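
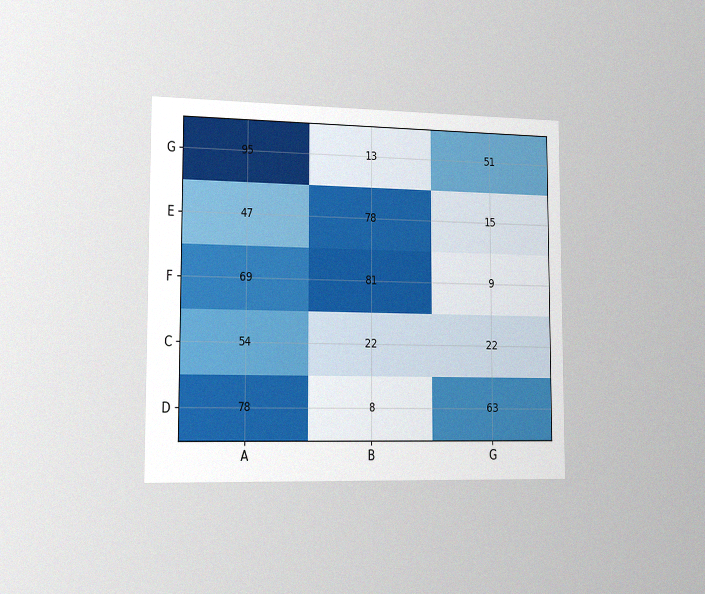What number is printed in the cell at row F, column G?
The chart is viewed slightly from the left, with some photo noise. The (F, G) cell reads 9.

9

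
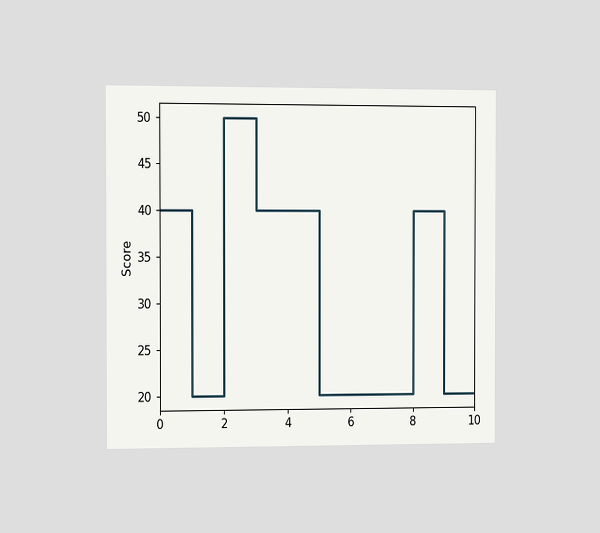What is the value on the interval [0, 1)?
The chart is viewed slightly from the left. On [0, 1) the step sits at 40.

40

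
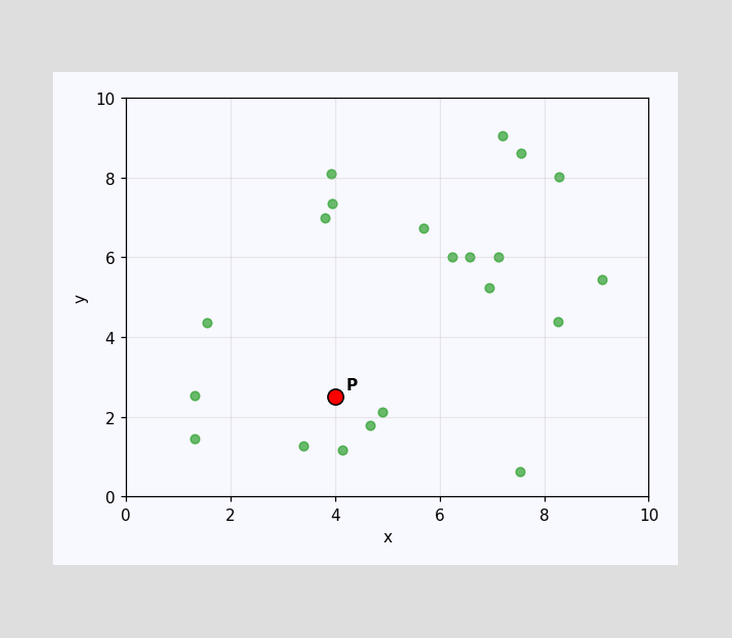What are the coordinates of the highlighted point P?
(4, 2.5)

Following the gridlines from P to each axis, P sits at (4, 2.5).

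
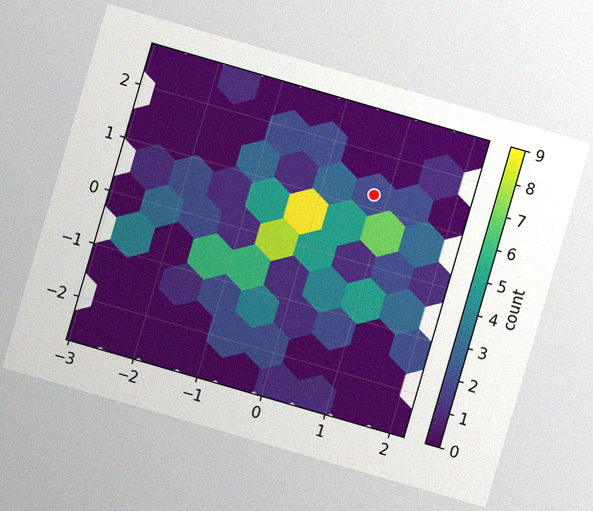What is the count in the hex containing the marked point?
The chart is tilted about 16° clockwise, with some photo noise. The marked hex reads 2 on the colorbar.

2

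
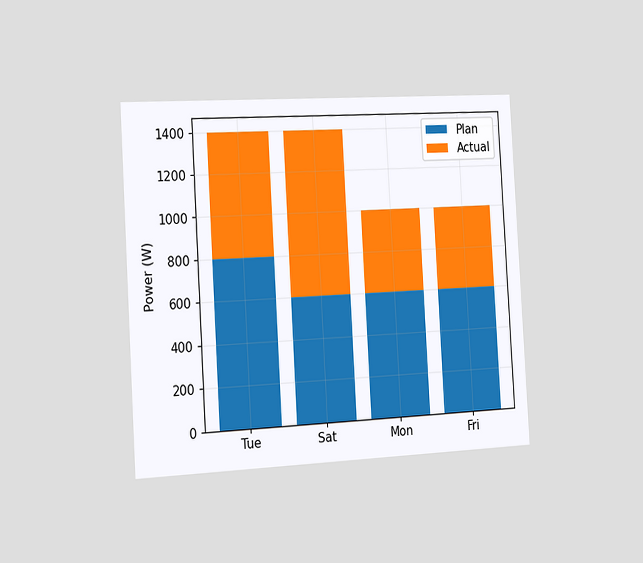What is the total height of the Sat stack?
The chart is tilted about 3° counter-clockwise and viewed slightly from the left. The Sat stack's top reaches 1400W on the y-axis.

1400W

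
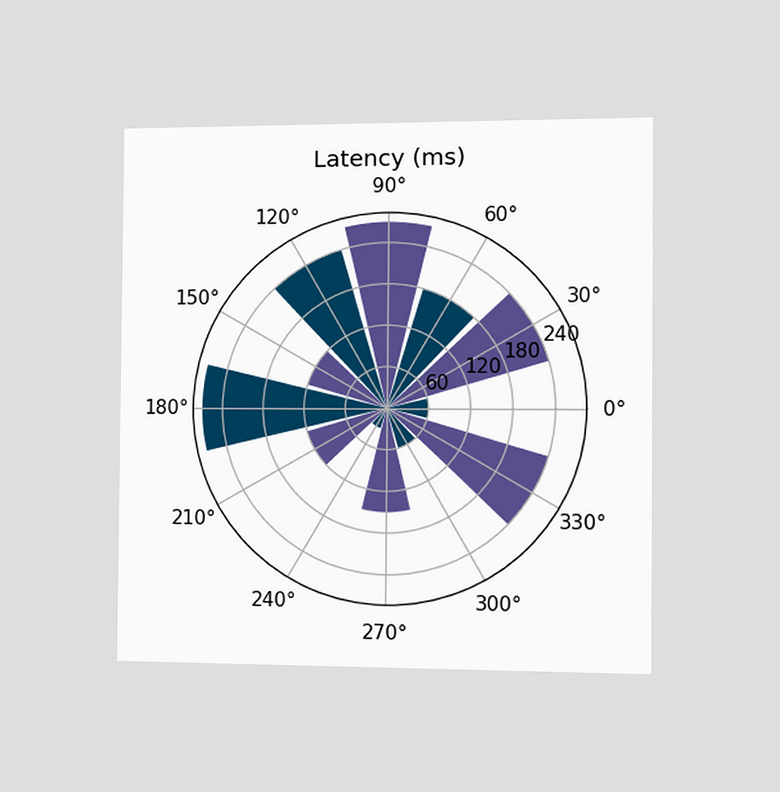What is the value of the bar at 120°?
240ms

The chart is viewed slightly from the right. The bar at 120° reaches 240ms on the radial axis.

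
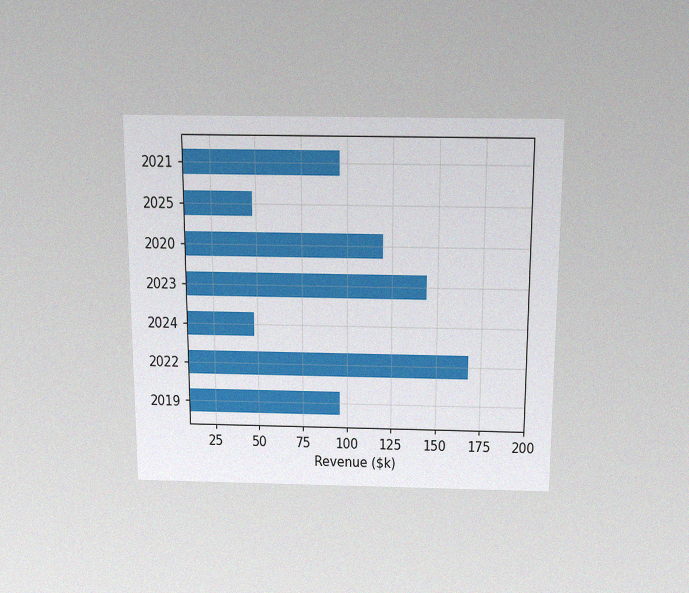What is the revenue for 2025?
$48k

The chart is viewed slightly from above, with some photo noise. Reading along the chart's x-axis, the 2025 bar reaches $48k.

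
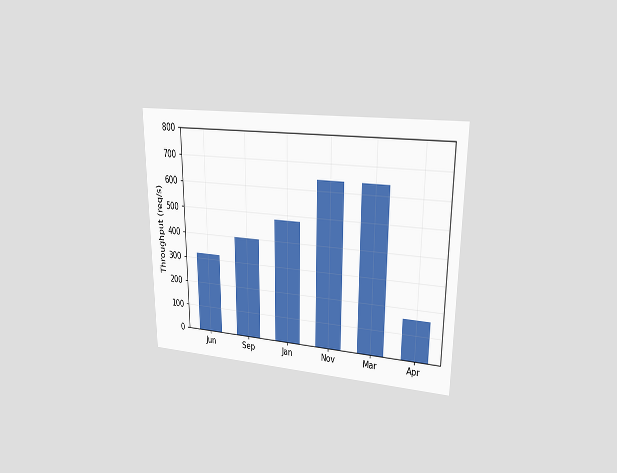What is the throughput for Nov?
640req/s

The chart is viewed at a slight angle. Reading along the chart's y-axis, the Nov bar reaches 640req/s.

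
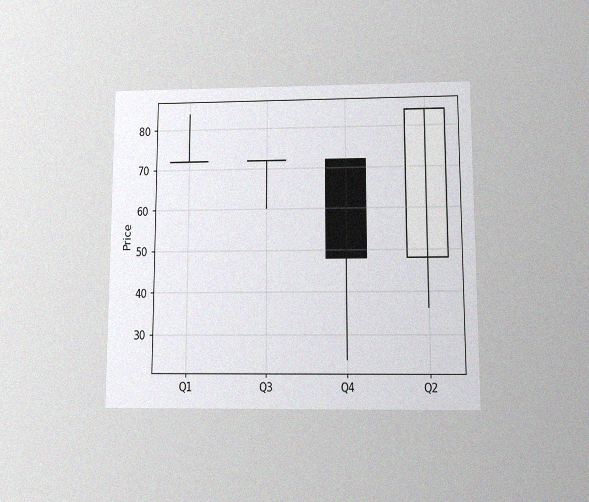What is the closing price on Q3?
The chart is viewed at a slight angle, with some photo noise. The Q3 candle closes at 72.

72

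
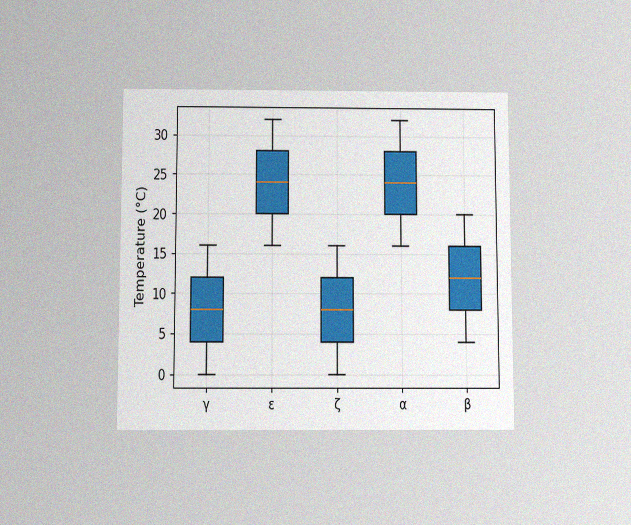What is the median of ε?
The chart is viewed slightly from below, with some photo noise. The median line in the ε box sits at 24°C.

24°C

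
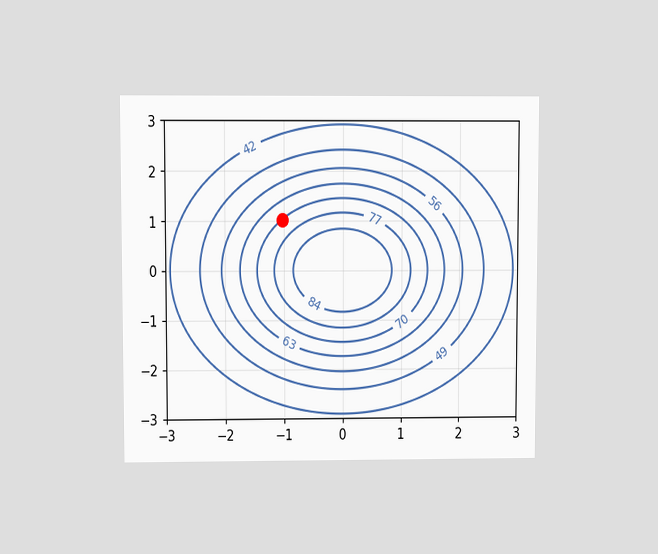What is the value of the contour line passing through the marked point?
The chart is viewed at a slight angle. The marked point sits on the contour labelled 70.

70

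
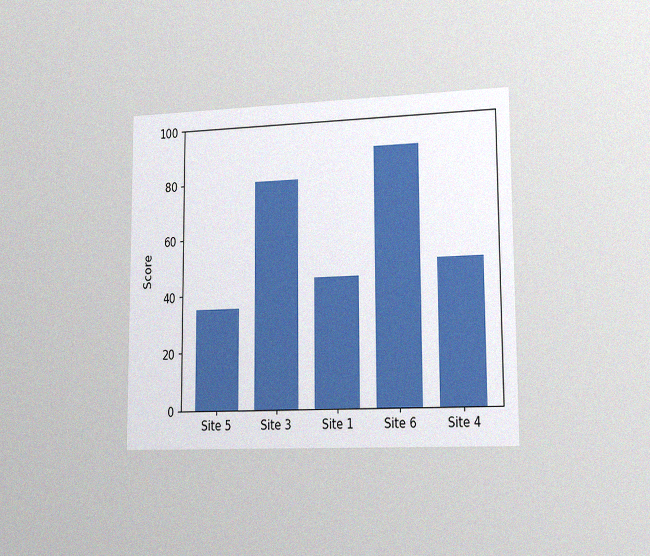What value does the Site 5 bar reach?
35

The chart is viewed slightly from the right, with some photo noise. Reading along the chart's y-axis, the Site 5 bar reaches 35.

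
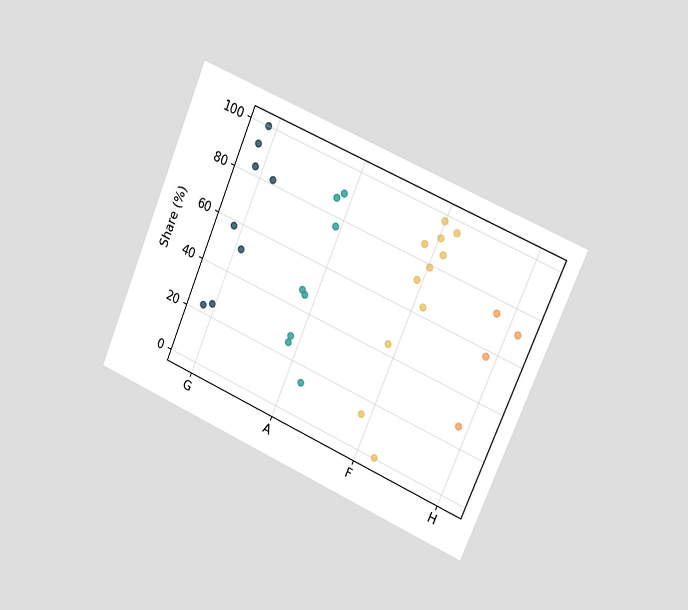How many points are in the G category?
The chart is tilted about 23° clockwise and viewed slightly from the right. Counting the markers in the G column gives 8.

8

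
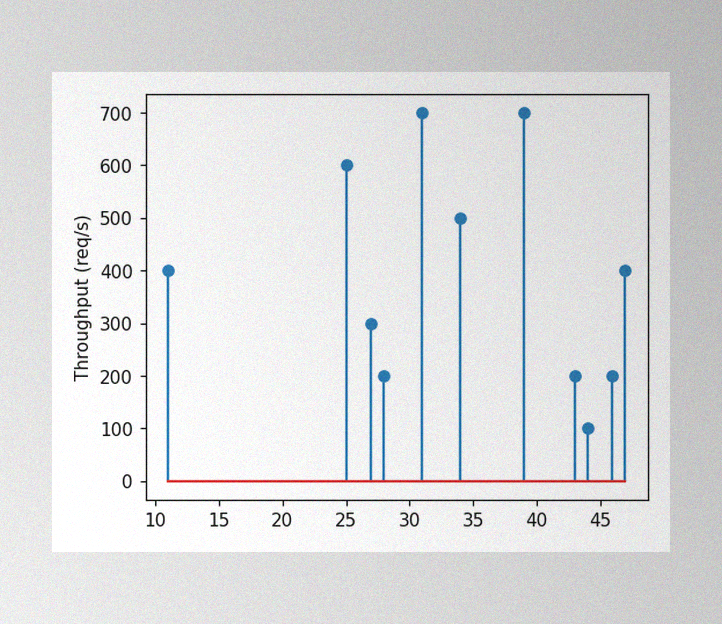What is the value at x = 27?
300req/s

The image has some photo noise and uneven lighting. The stem at x=27 reaches 300req/s.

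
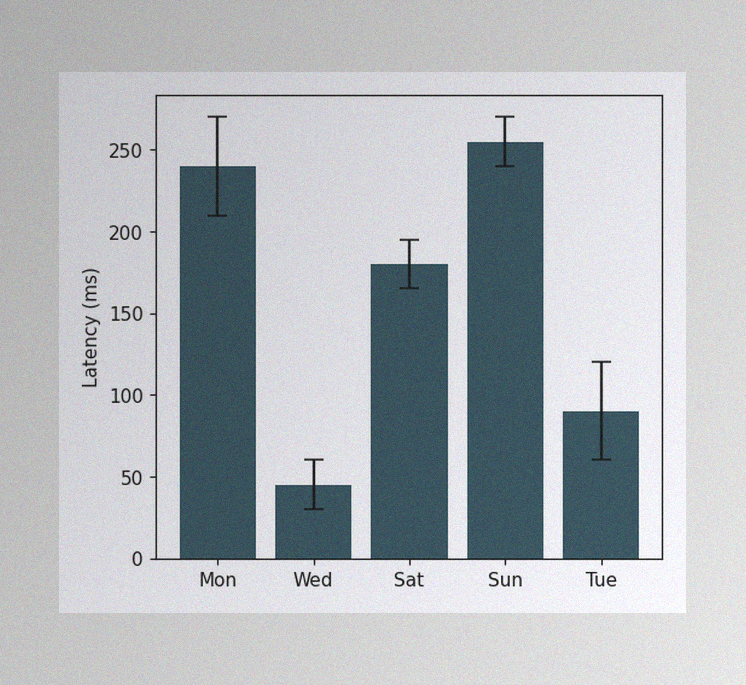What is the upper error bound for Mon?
The image has some photo noise and uneven lighting. The Mon bar's upper whisker reaches 270ms.

270ms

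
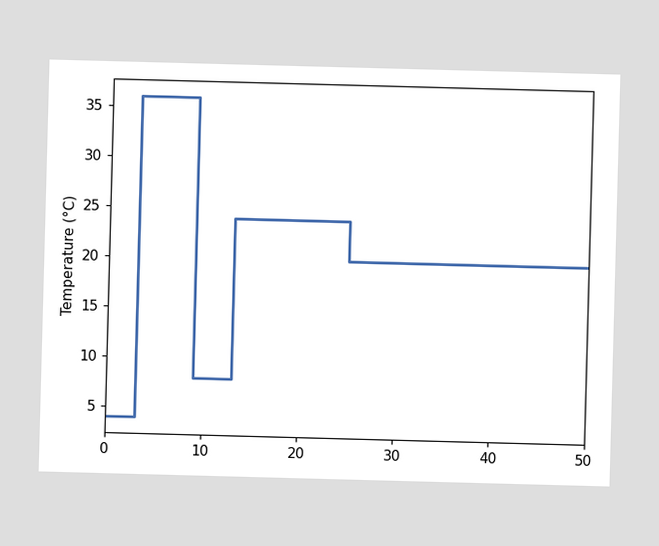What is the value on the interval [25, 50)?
On [25, 50) the step sits at 20°C.

20°C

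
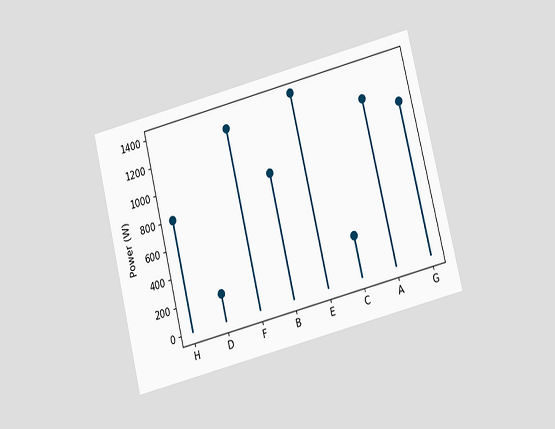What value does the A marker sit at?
The chart is tilted about 14° counter-clockwise and viewed at a slight angle. The A marker sits at 1200W.

1200W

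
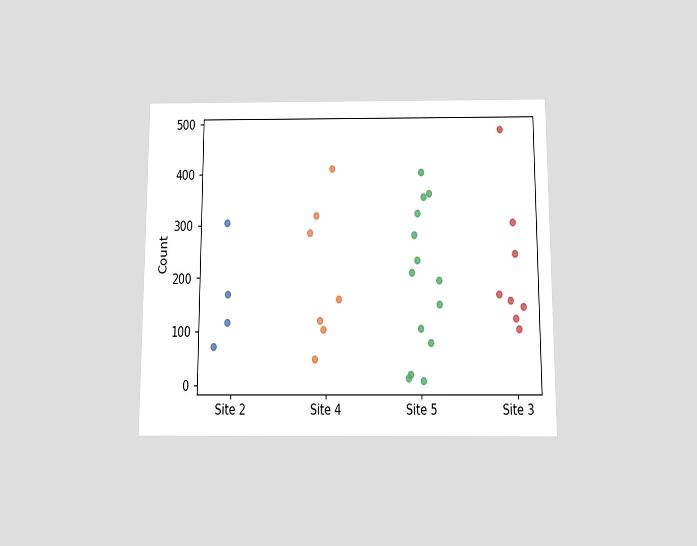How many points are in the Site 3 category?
8

The chart is viewed slightly from below. Counting the markers in the Site 3 column gives 8.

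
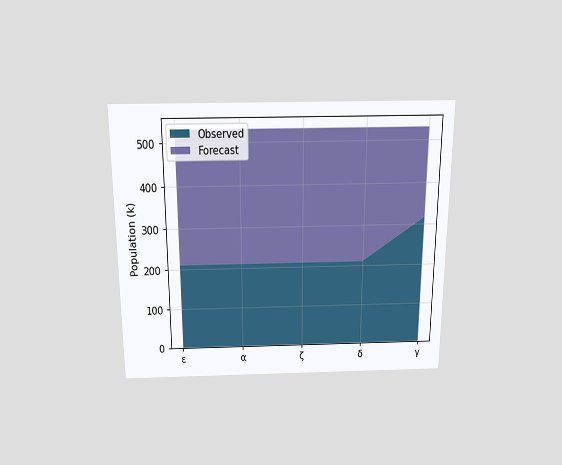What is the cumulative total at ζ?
The chart is viewed slightly from above. The stacked total at ζ reaches 530k.

530k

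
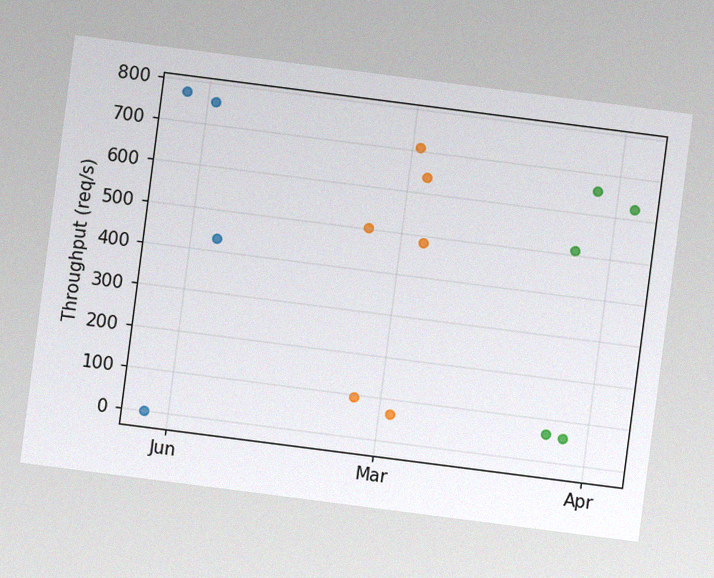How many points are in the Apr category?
5

The chart is tilted about 7° clockwise, with some photo noise. Counting the markers in the Apr column gives 5.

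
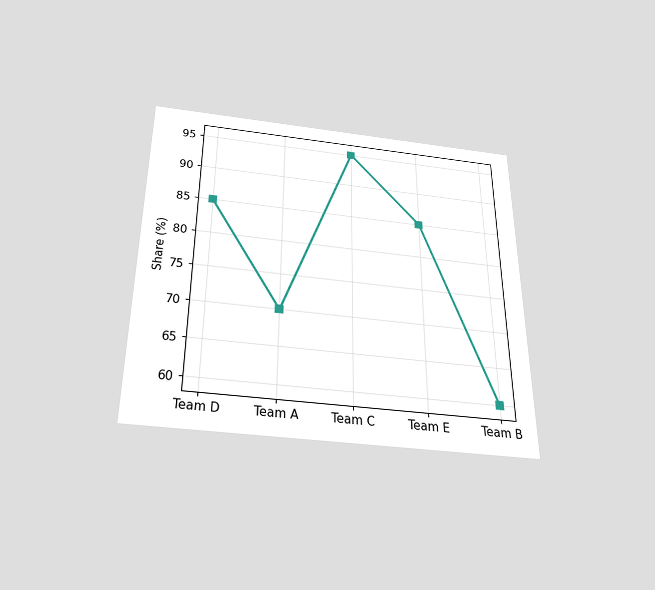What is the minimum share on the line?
60%

The chart is viewed slightly from below. The lowest point is at Team B, and reading across to the y-axis gives 60%.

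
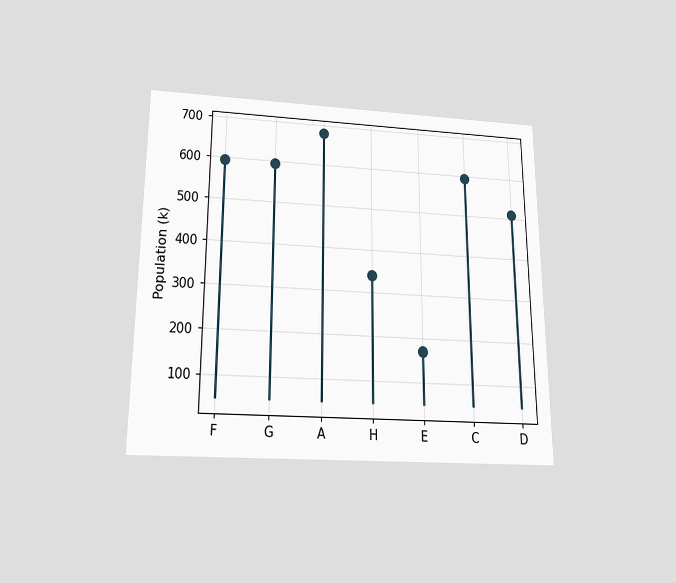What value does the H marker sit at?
The chart is viewed slightly from below. The H marker sits at 340k.

340k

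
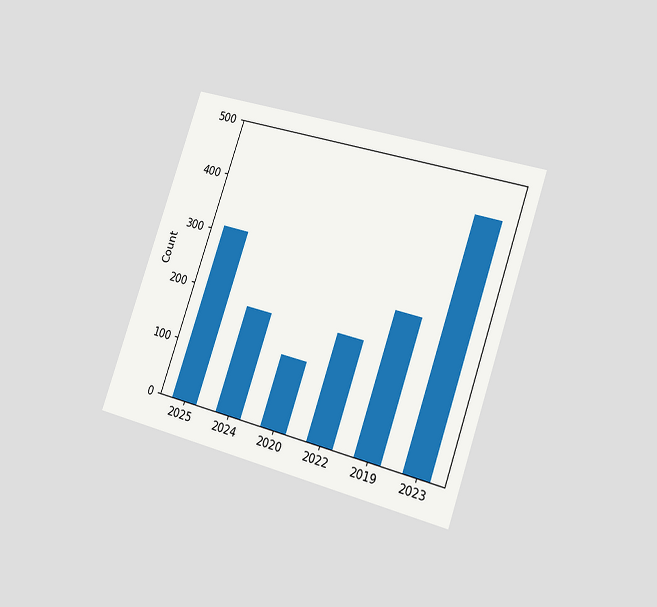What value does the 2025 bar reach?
310

The chart is tilted about 19° clockwise and viewed slightly from the right. Reading along the chart's y-axis, the 2025 bar reaches 310.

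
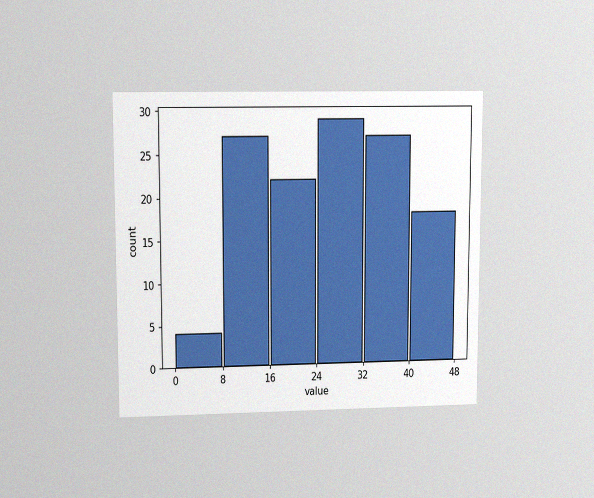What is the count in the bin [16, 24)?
The chart is viewed at a slight angle, with some photo noise. The [16, 24) bin has height 22.

22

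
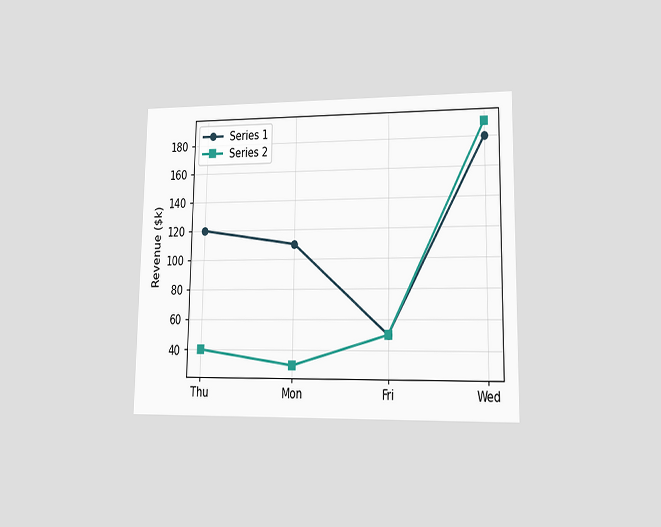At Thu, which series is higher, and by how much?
The chart is viewed at a slight angle. At Thu, Series 1 sits above the other line by $80k.

Series 1, by $80k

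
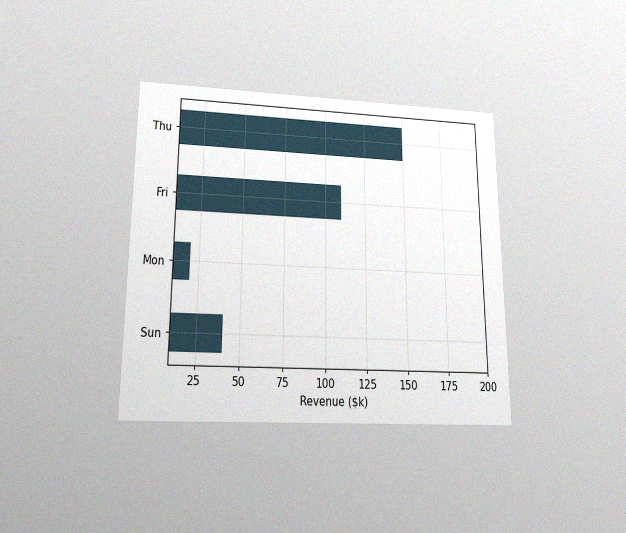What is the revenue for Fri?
$110k

The chart is viewed slightly from below, with some photo noise. Reading along the chart's x-axis, the Fri bar reaches $110k.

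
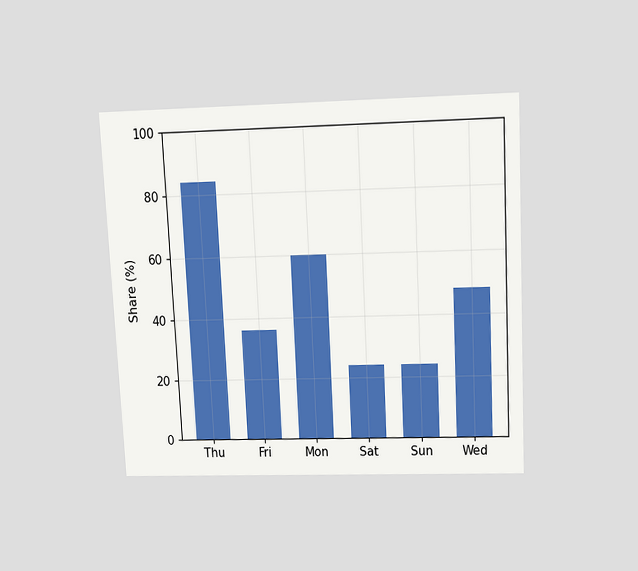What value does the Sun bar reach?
The chart is tilted about 3° counter-clockwise and viewed slightly from above. Reading along the chart's y-axis, the Sun bar reaches 24%.

24%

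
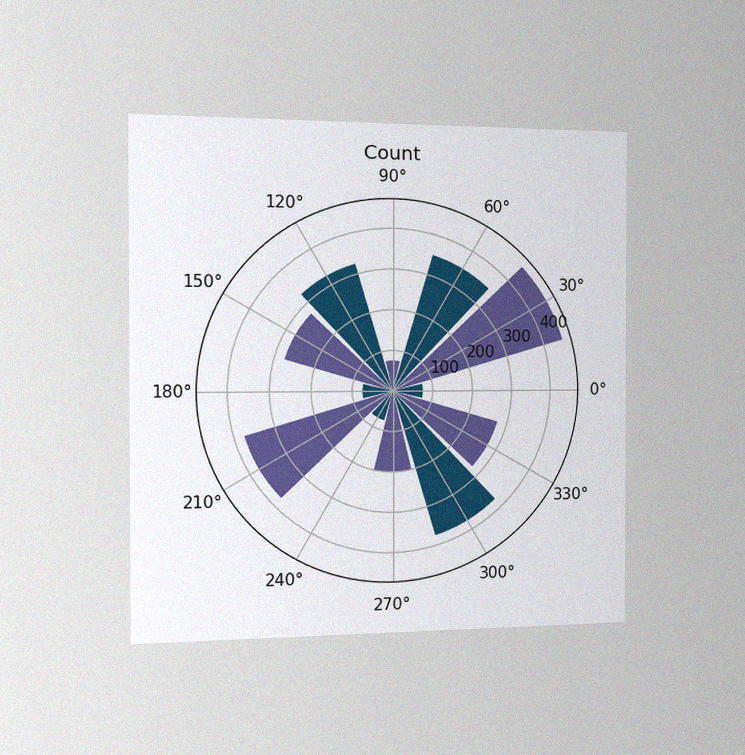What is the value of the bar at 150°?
The chart is viewed slightly from the left, with some photo noise. The bar at 150° reaches 275 on the radial axis.

275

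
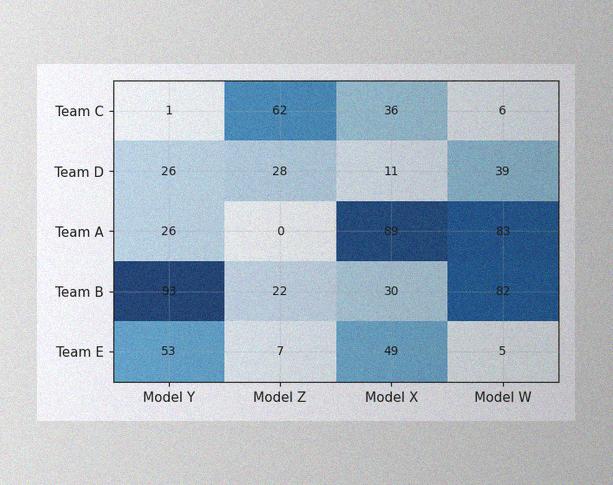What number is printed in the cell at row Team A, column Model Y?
The image has some photo noise and uneven lighting. The (Team A, Model Y) cell reads 26.

26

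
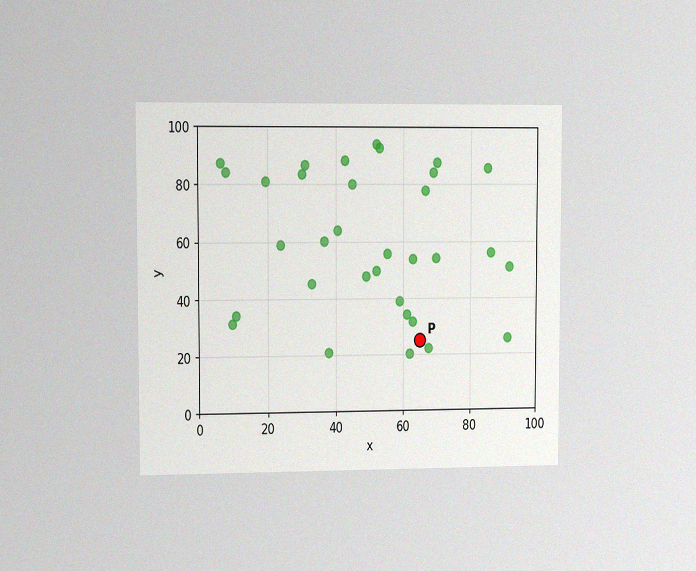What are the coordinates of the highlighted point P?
The chart is viewed slightly from the left, with some photo noise. Following the gridlines from P to each axis, P sits at (65, 25).

(65, 25)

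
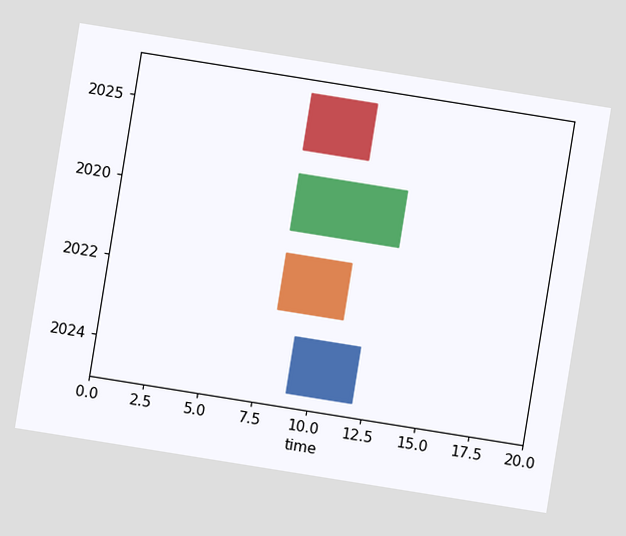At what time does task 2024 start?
The chart is tilted about 9° clockwise. The 2024 bar begins at t=9.

9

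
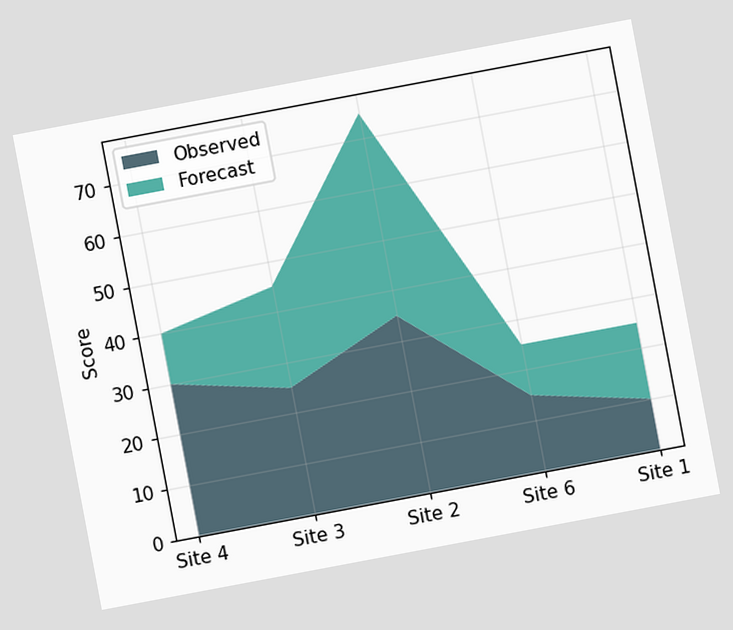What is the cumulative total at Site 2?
75

The chart is tilted about 11° counter-clockwise. The stacked total at Site 2 reaches 75.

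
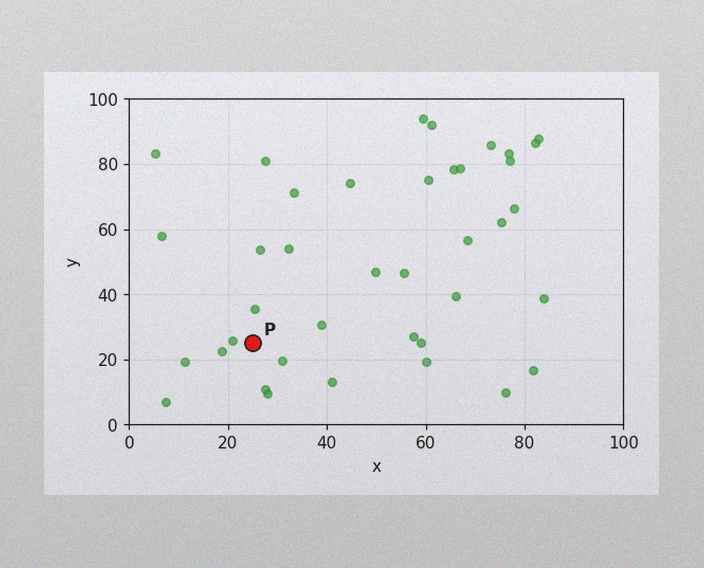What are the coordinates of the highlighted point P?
(25, 25)

The image has some photo noise and uneven lighting. Following the gridlines from P to each axis, P sits at (25, 25).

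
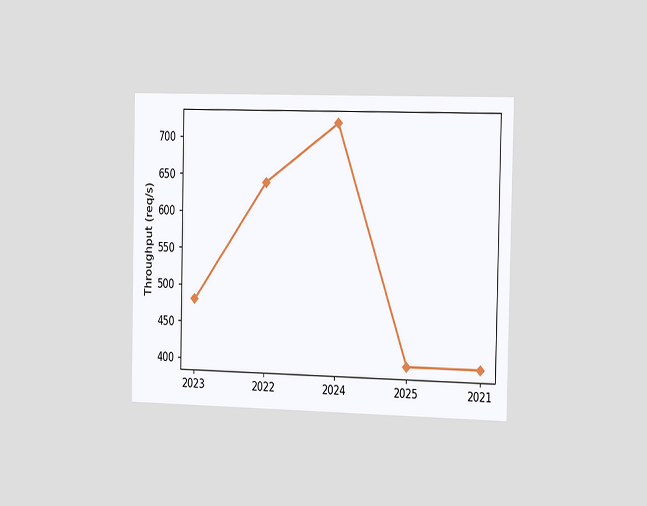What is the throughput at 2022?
The chart is viewed slightly from the right. At 2022, the line is at 640req/s.

640req/s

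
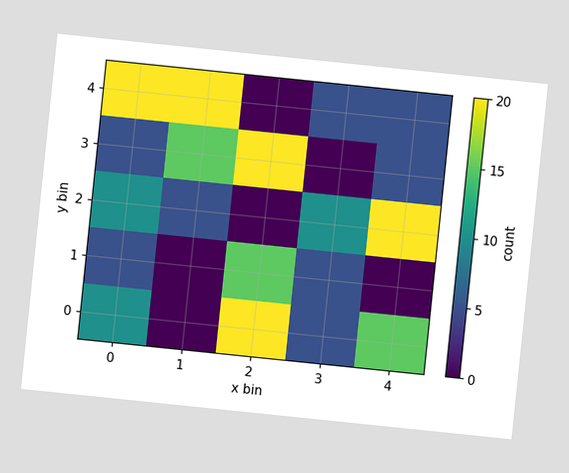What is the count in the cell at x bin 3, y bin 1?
5

The chart is tilted about 6° clockwise. Matching the cell (3, 1) against the colorbar gives 5.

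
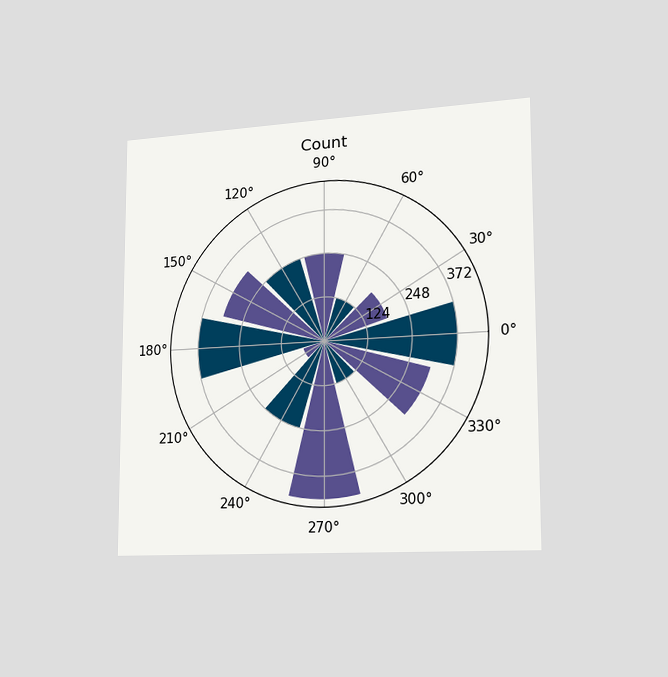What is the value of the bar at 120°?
248

The chart is viewed slightly from the right. The bar at 120° reaches 248 on the radial axis.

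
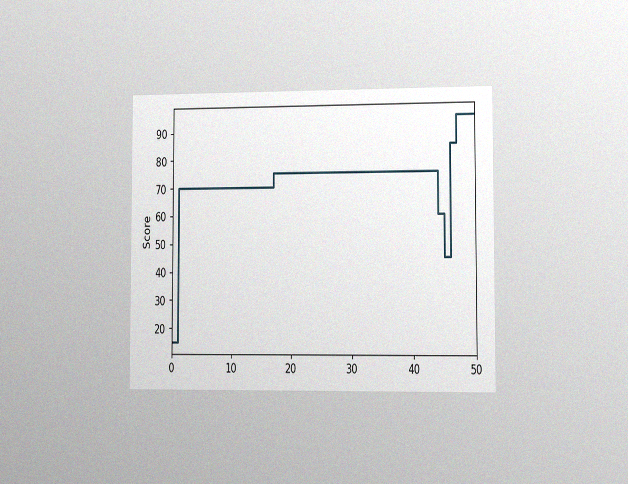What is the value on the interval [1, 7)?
70

The chart is viewed slightly from the right, with some photo noise. On [1, 7) the step sits at 70.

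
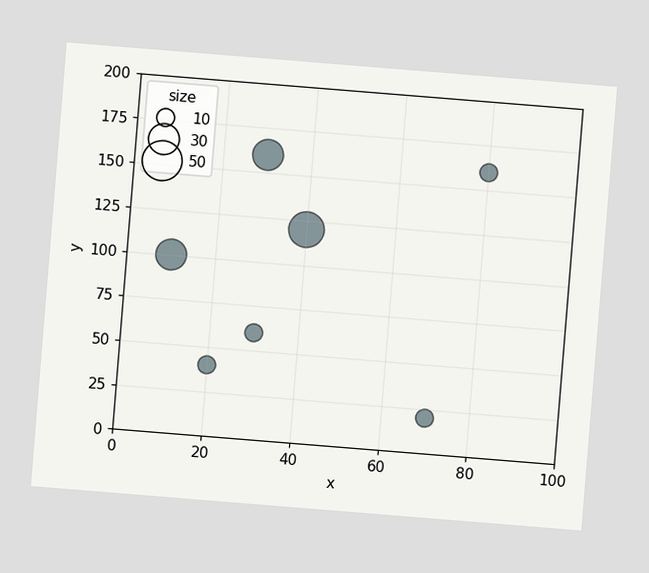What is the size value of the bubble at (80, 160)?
10

The chart is tilted about 5° clockwise. Matching the bubble at (80, 160) against the size legend gives 10.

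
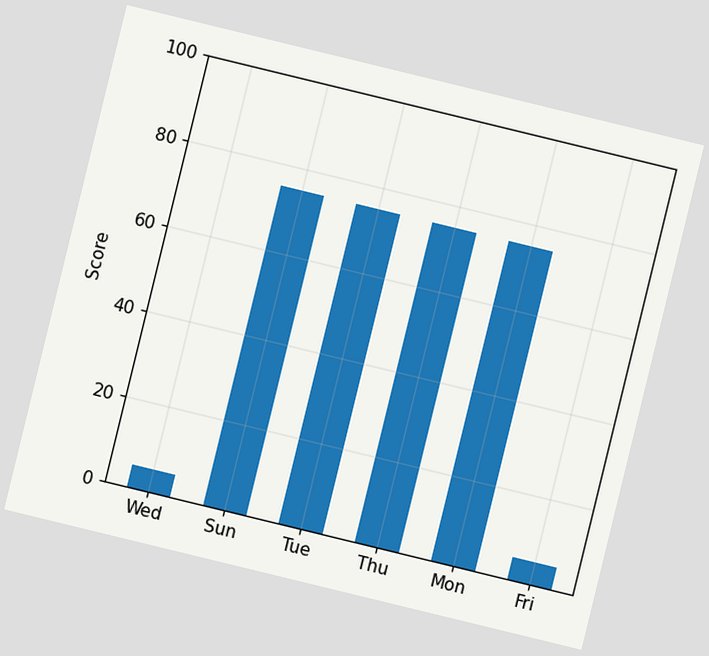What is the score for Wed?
The chart is tilted about 14° clockwise. Reading along the chart's y-axis, the Wed bar reaches 5.

5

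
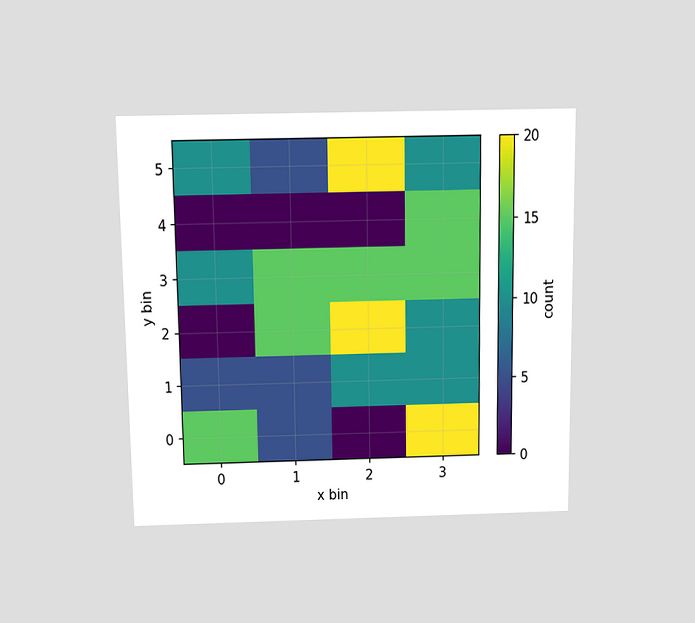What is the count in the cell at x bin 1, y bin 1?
The chart is viewed slightly from above. Matching the cell (1, 1) against the colorbar gives 5.

5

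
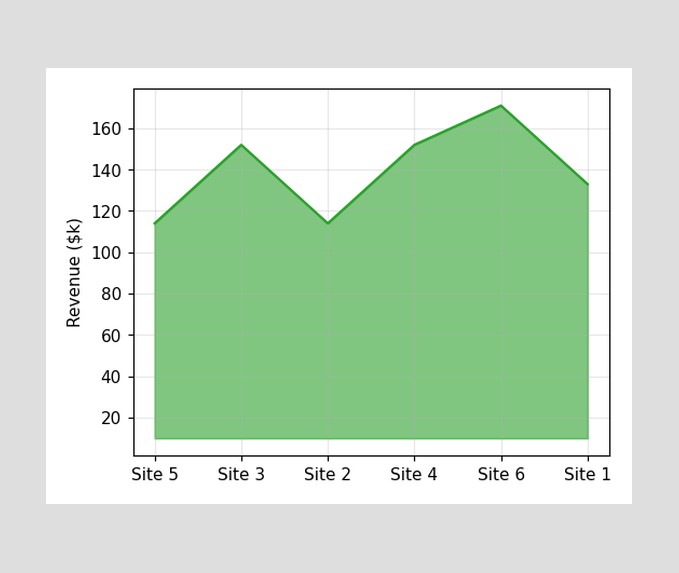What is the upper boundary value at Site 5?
$114k

At Site 5 the upper boundary is at $114k.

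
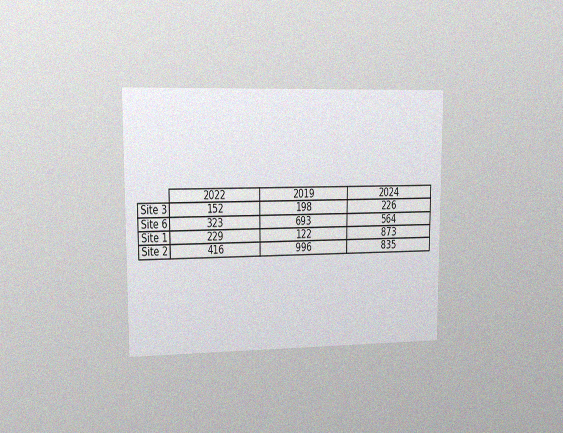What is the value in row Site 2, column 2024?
The chart is viewed slightly from the left, with some photo noise. The (Site 2, 2024) cell reads 835.

835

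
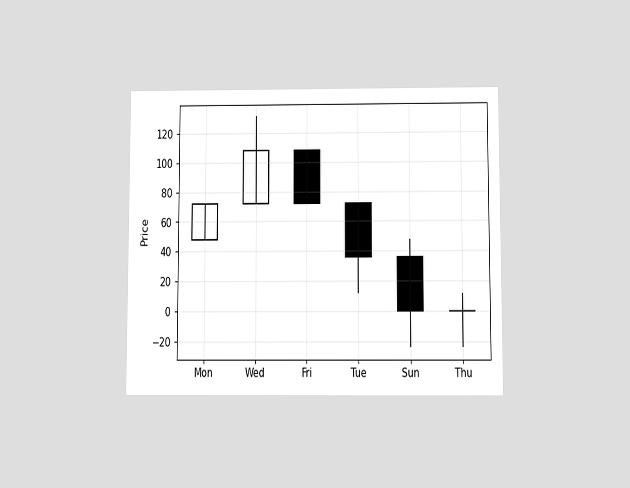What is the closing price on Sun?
The chart is viewed slightly from below. The Sun candle closes at 0.

0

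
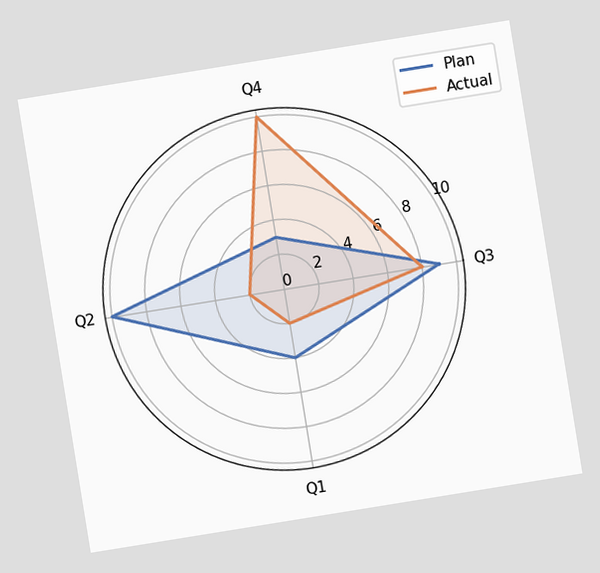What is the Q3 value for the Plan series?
9

The chart is tilted about 9° counter-clockwise. On the Q3 axis, Plan reaches 9.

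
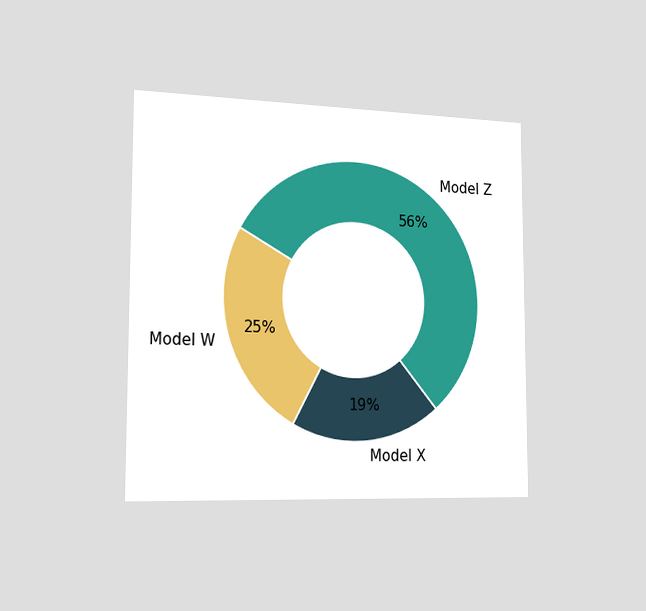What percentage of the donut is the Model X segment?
19%

The chart is viewed slightly from the left. The Model X segment takes up 19% of the ring.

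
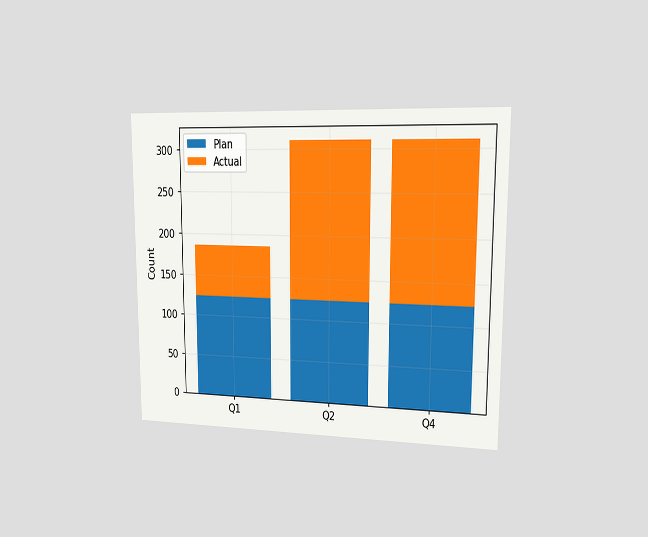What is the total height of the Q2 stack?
310

The chart is viewed slightly from the right. The Q2 stack's top reaches 310 on the y-axis.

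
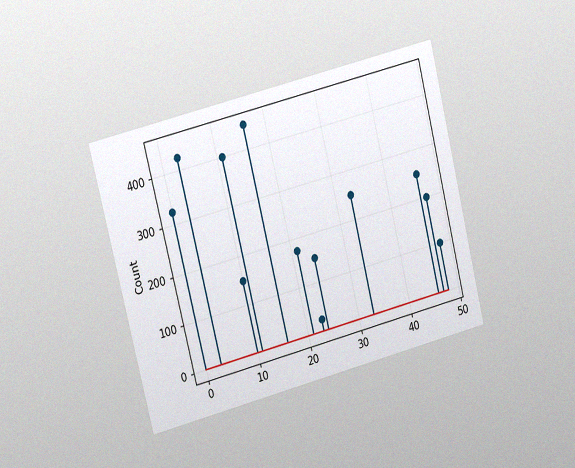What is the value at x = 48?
The chart is tilted about 14° counter-clockwise and viewed at a slight angle, with some photo noise. The stem at x=48 reaches 100.

100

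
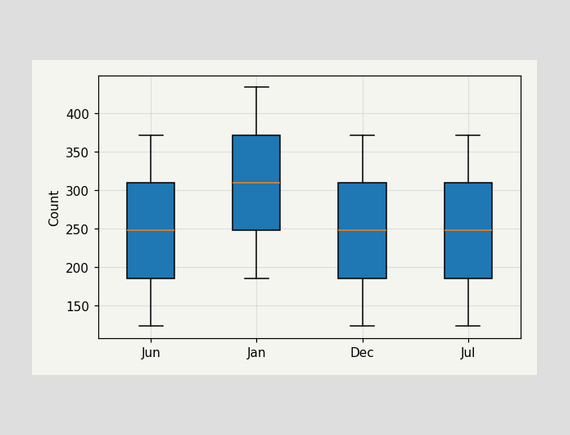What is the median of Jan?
310

The median line in the Jan box sits at 310.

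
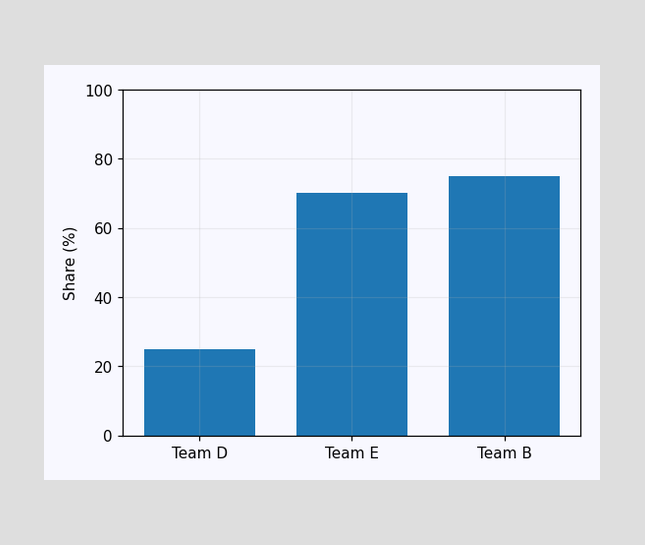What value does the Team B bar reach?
Reading along the chart's y-axis, the Team B bar reaches 75%.

75%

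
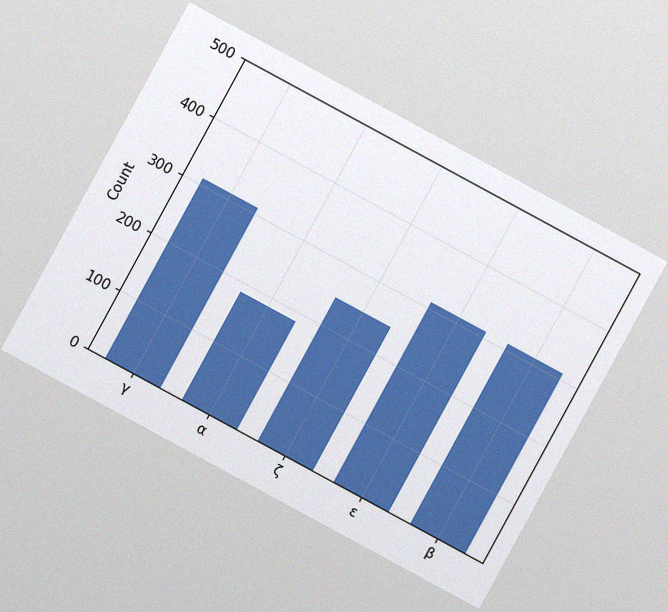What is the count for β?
310

The chart is tilted about 29° clockwise, with some photo noise. Reading along the chart's y-axis, the β bar reaches 310.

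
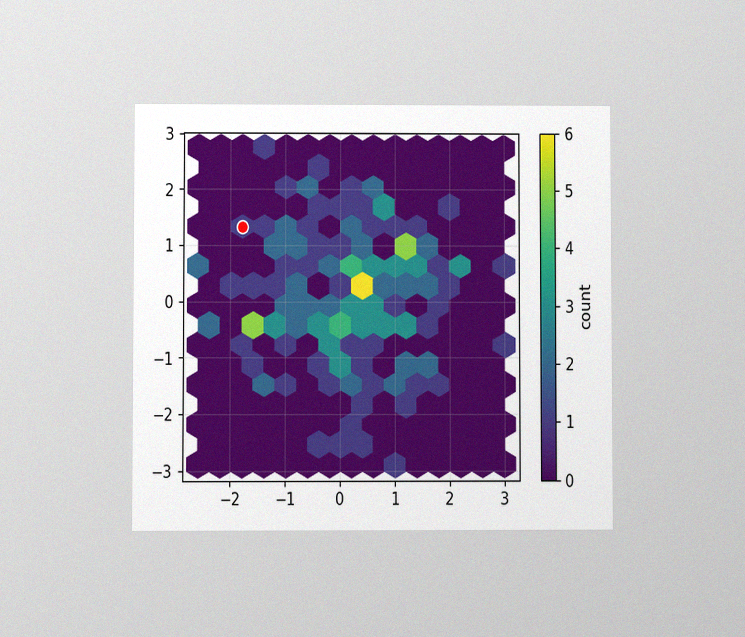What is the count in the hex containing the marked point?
The chart is viewed at a slight angle, with some photo noise. The marked hex reads 1 on the colorbar.

1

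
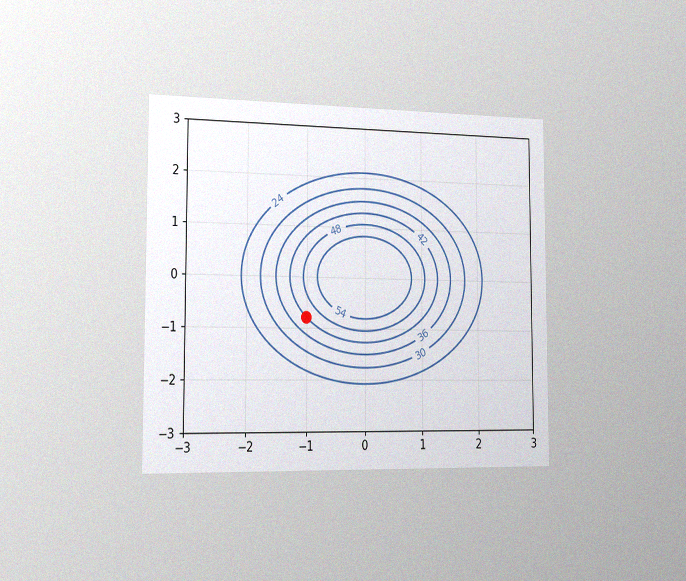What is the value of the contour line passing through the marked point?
42

The chart is viewed slightly from the left, with some photo noise. The marked point sits on the contour labelled 42.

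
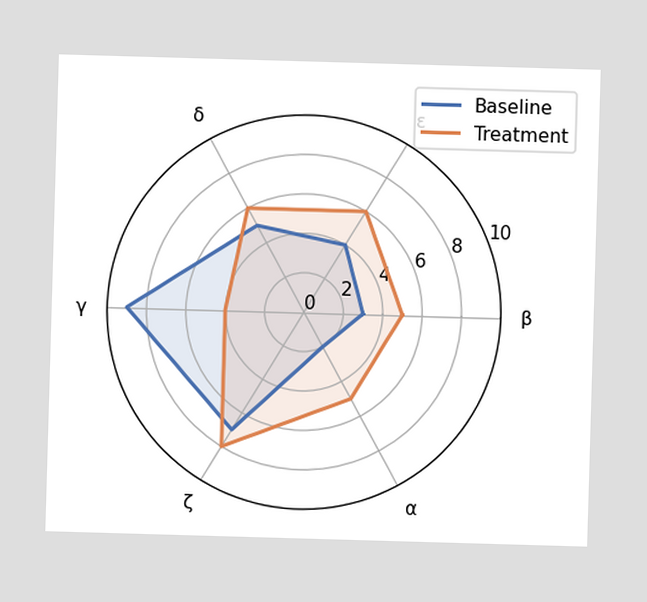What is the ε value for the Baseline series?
On the ε axis, Baseline reaches 4.

4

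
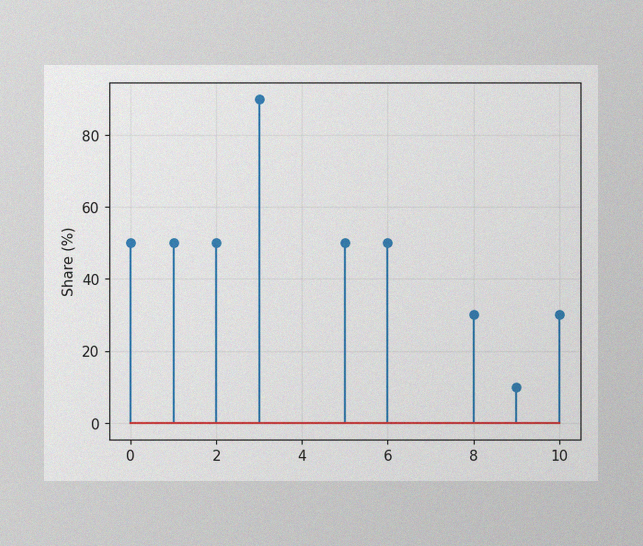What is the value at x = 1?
50%

The image has some photo noise and uneven lighting. The stem at x=1 reaches 50%.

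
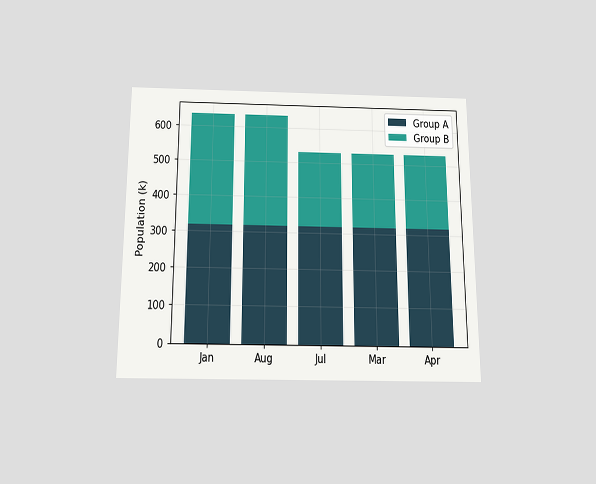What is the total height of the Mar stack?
530k

The chart is viewed slightly from below. The Mar stack's top reaches 530k on the y-axis.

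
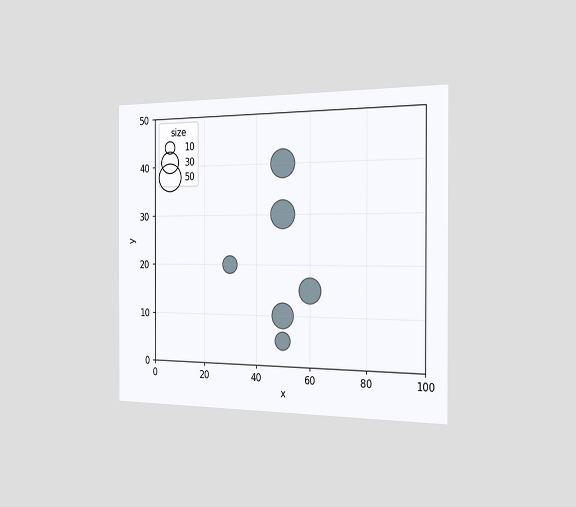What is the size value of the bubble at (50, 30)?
50

The chart is viewed slightly from the right. Matching the bubble at (50, 30) against the size legend gives 50.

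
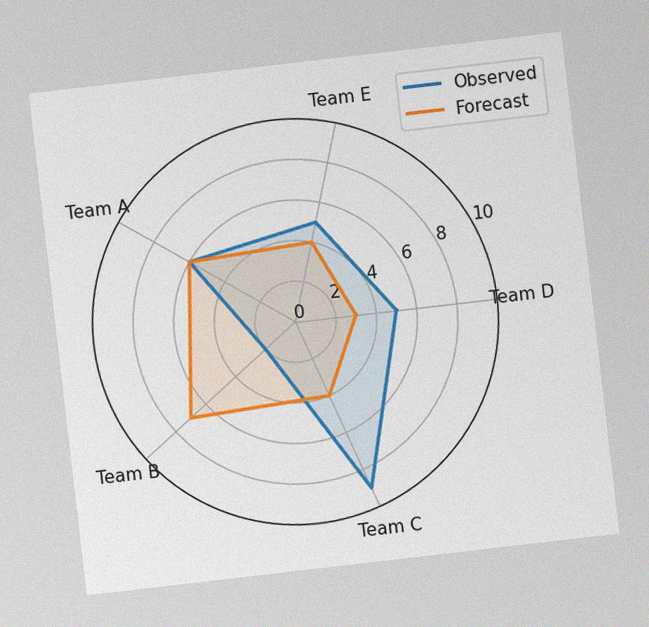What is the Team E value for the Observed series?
The chart is tilted about 7° counter-clockwise, with some photo noise. On the Team E axis, Observed reaches 5.

5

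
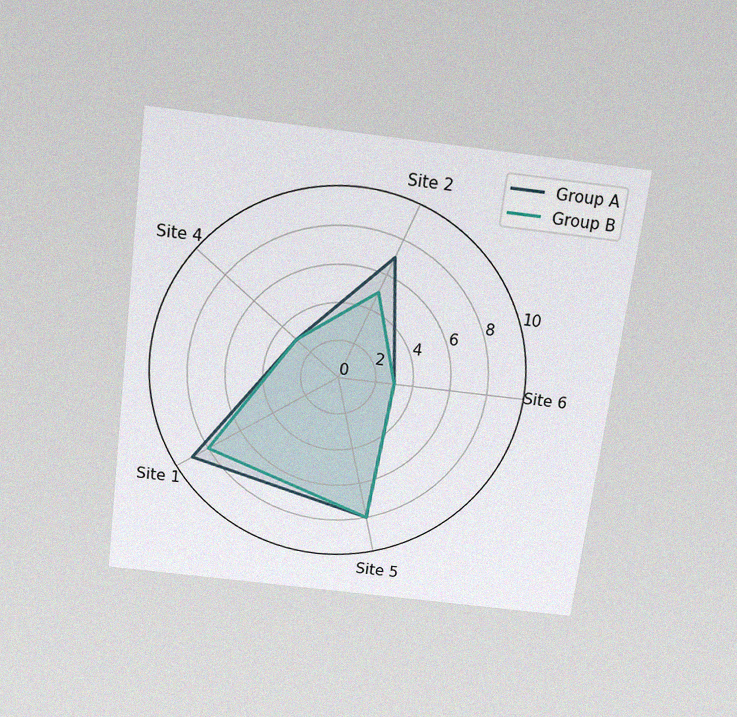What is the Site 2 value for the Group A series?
7

The chart is tilted about 7° clockwise and viewed slightly from above, with some photo noise. On the Site 2 axis, Group A reaches 7.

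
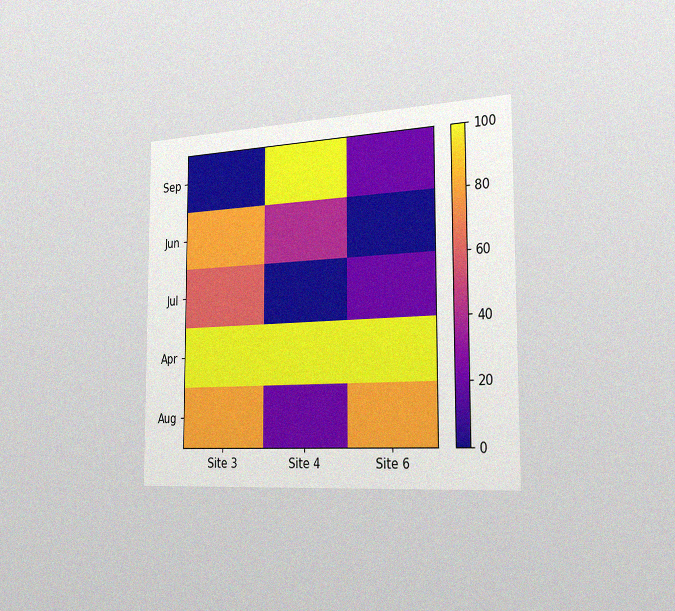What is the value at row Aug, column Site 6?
80

The chart is viewed slightly from the right, with some photo noise. Matching cell (Aug, Site 6) against the colorbar gives 80.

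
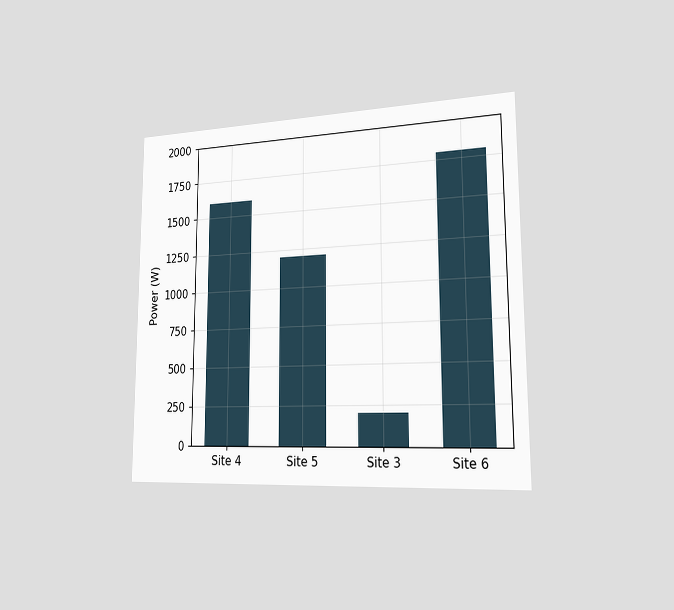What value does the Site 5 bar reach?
The chart is viewed slightly from the right. Reading along the chart's y-axis, the Site 5 bar reaches 1200W.

1200W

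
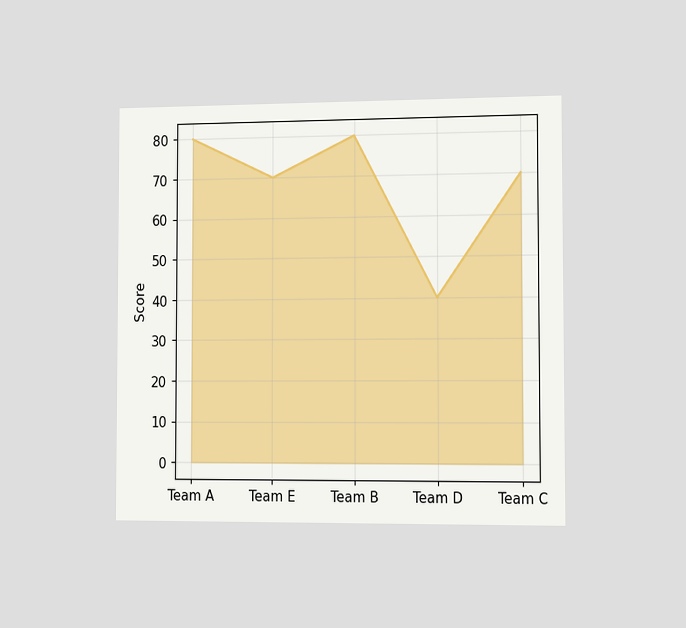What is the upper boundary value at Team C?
70

The chart is viewed slightly from the right. At Team C the upper boundary is at 70.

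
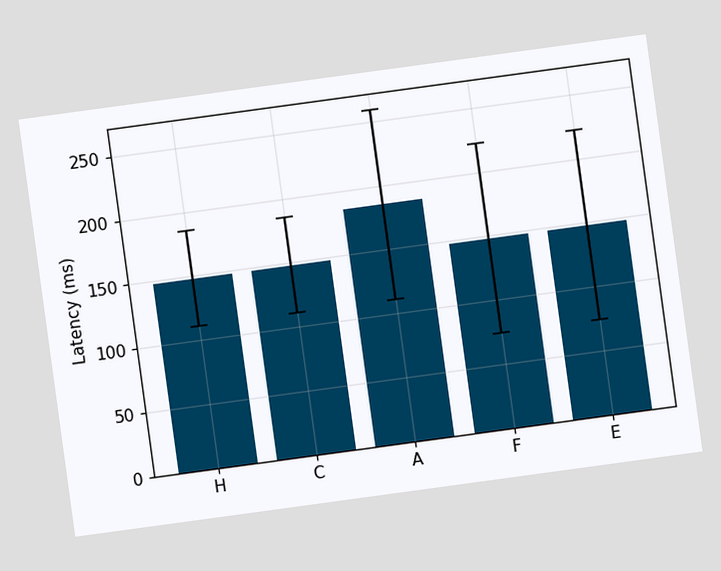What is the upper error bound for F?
The chart is tilted about 8° counter-clockwise. The F bar's upper whisker reaches 222ms.

222ms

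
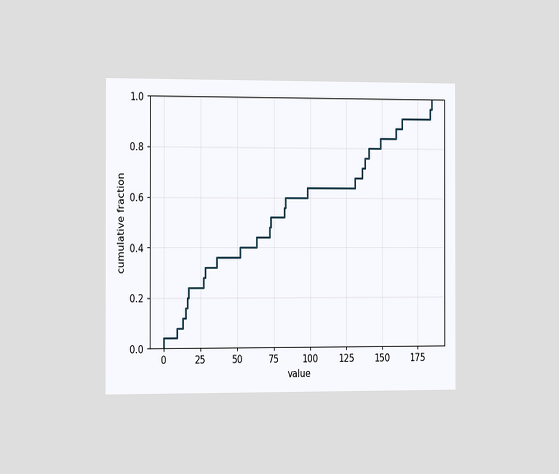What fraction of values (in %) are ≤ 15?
16%

The chart is viewed slightly from the left. At x=15 the ECDF step is at 16%.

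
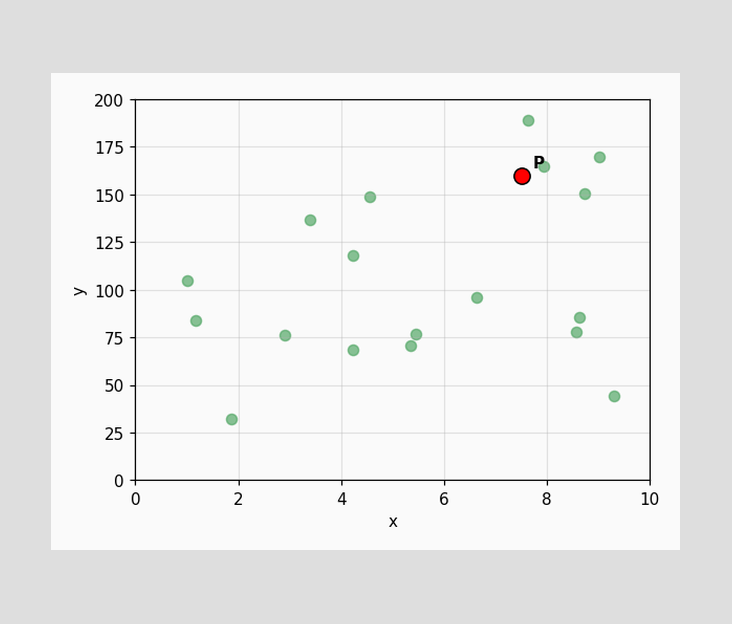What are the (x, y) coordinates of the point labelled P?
(7.5, 160)

Following the gridlines from P to each axis, P sits at (7.5, 160).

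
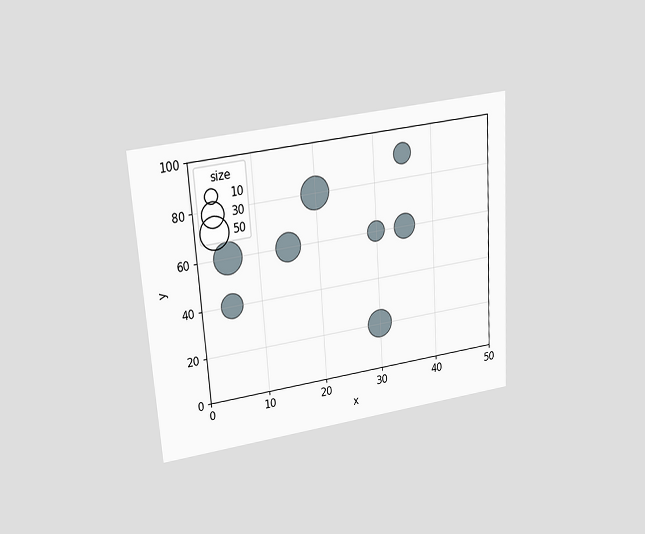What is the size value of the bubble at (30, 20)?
The chart is tilted about 4° counter-clockwise and viewed slightly from above. Matching the bubble at (30, 20) against the size legend gives 40.

40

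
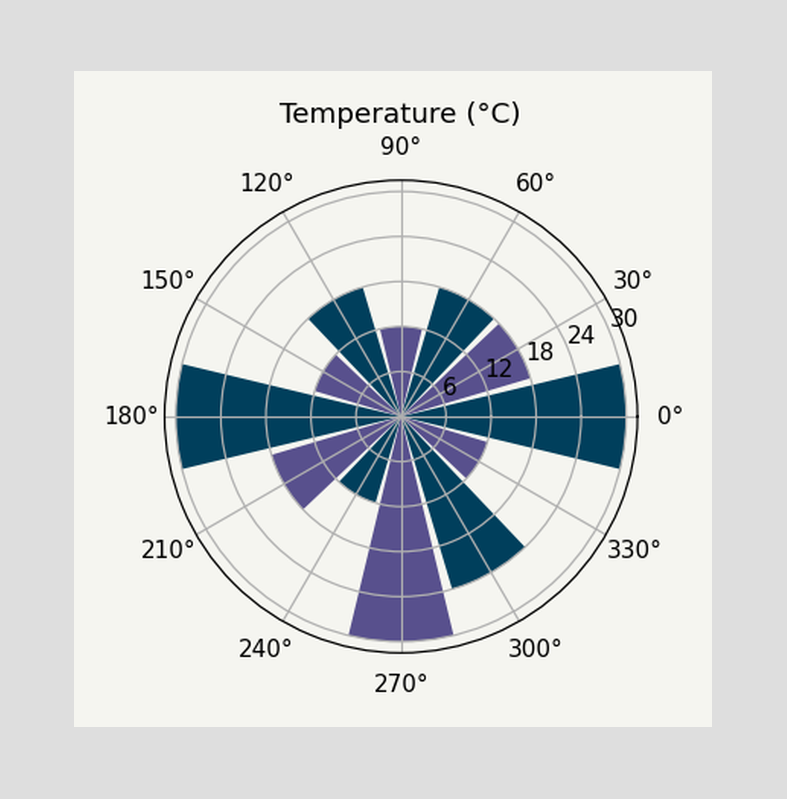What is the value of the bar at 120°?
The bar at 120° reaches 18°C on the radial axis.

18°C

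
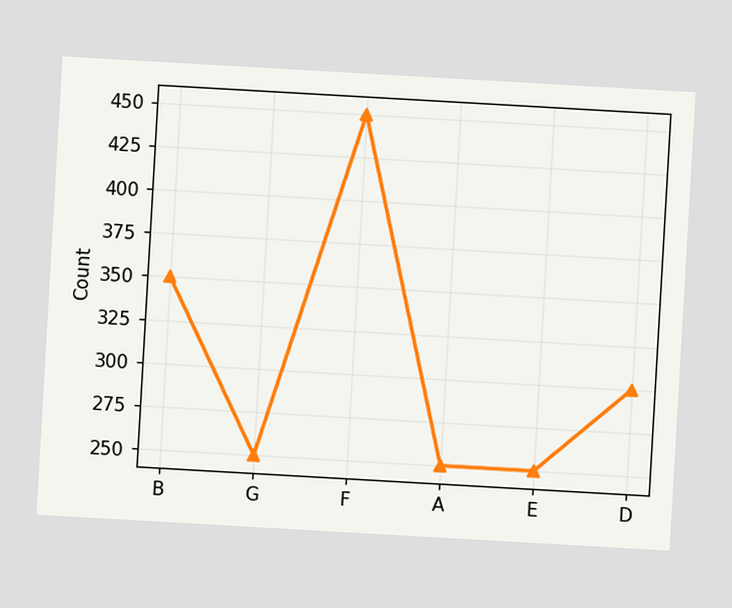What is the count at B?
350

The chart is tilted about 3° clockwise. At B, the line is at 350.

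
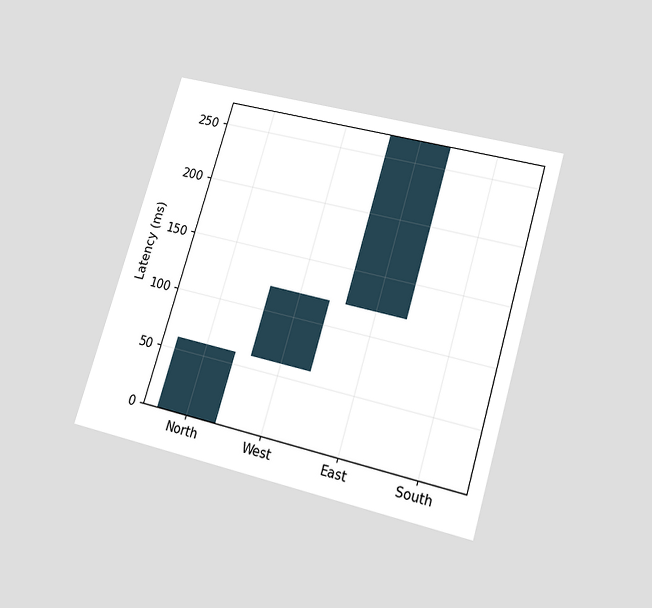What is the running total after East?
270ms

The chart is tilted about 16° clockwise and viewed slightly from below. After East the running total reaches 270ms.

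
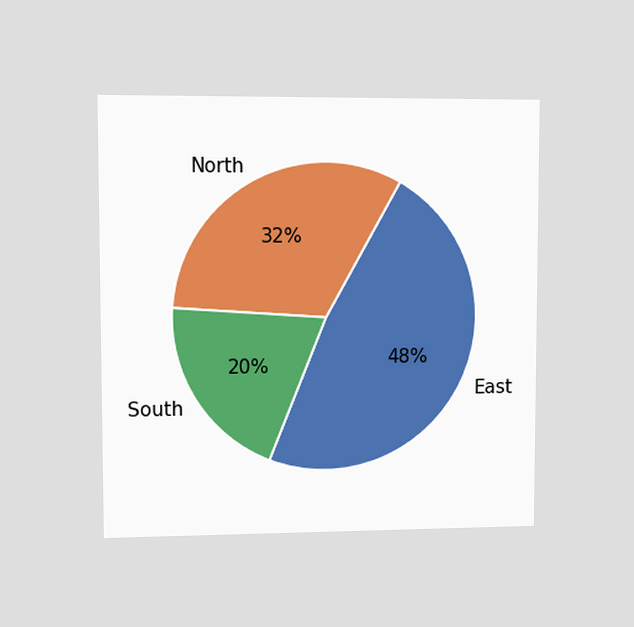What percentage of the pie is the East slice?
The chart is viewed at a slight angle. The East slice takes up 48% of the pie.

48%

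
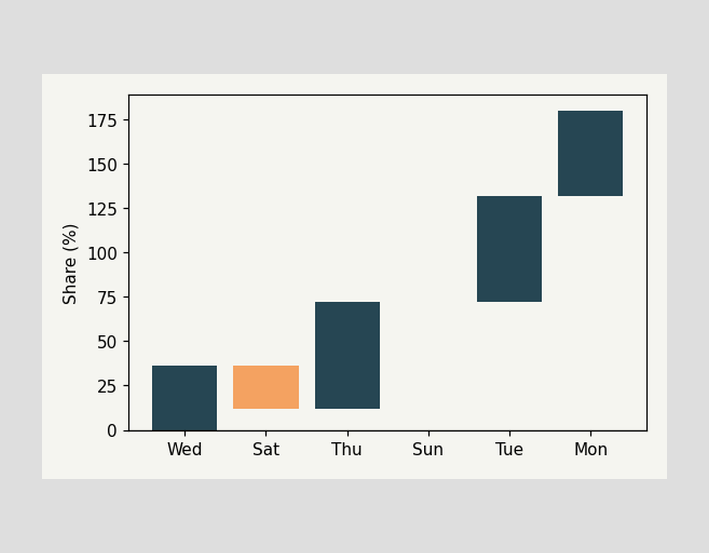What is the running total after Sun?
After Sun the running total reaches 72%.

72%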